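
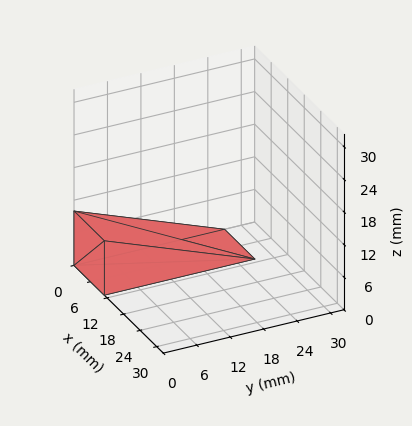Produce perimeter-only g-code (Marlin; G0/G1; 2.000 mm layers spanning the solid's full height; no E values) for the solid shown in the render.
Reading the render: the shape is a wedge (ramp): 11 × 27 mm base, rising to 10 mm along the y=0 edge and sloping linearly to z=0 at y=27 (dimensions read to the nearest mm from the axis ticks). For the g-code, the solid's height is divided into equal slices at the stated Δz and each level perimeter traced with G1 moves after a G0 lift.

; perimeter-only toolpath
G21 ; units = mm
G90 ; absolute positioning
G28 ; home
; layer 1
G0 Z2.000
G0 X0.000 Y0.000
G1 X11.000 Y0.000
G1 X11.000 Y21.600
G1 X0.000 Y21.600
G1 X0.000 Y0.000
; layer 2
G0 Z4.000
G0 X0.000 Y0.000
G1 X11.000 Y0.000
G1 X11.000 Y16.200
G1 X0.000 Y16.200
G1 X0.000 Y0.000
; layer 3
G0 Z6.000
G0 X0.000 Y0.000
G1 X11.000 Y0.000
G1 X11.000 Y10.800
G1 X0.000 Y10.800
G1 X0.000 Y0.000
; layer 4
G0 Z8.000
G0 X0.000 Y0.000
G1 X11.000 Y0.000
G1 X11.000 Y5.400
G1 X0.000 Y5.400
G1 X0.000 Y0.000
M2 ; end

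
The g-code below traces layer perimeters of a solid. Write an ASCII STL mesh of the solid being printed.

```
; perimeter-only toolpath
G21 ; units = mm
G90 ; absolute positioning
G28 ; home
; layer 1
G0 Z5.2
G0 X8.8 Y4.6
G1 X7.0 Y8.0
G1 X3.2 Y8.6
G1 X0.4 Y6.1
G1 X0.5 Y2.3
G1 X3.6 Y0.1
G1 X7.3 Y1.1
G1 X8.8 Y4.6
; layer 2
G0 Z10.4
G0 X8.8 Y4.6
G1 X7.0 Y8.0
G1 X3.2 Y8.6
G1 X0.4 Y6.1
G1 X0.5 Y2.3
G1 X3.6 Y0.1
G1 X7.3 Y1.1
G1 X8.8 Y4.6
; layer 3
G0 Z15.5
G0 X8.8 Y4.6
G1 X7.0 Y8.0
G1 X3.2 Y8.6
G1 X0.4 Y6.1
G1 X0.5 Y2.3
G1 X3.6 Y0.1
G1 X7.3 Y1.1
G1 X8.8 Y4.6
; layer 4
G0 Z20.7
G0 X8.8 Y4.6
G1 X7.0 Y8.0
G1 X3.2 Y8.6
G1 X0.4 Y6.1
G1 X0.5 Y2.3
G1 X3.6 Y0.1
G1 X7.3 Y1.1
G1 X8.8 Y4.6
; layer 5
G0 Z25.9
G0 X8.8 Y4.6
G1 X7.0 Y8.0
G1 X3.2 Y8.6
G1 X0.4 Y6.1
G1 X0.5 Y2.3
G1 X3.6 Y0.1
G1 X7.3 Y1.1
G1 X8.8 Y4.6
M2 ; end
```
solid part
  facet normal 0.0000 0.0000 -1.0000
    outer loop
      vertex 3.2 8.6 0.0
      vertex 7.0 8.0 0.0
      vertex 8.8 4.6 0.0
    endloop
  endfacet
  facet normal 0.0000 0.0000 -1.0000
    outer loop
      vertex 0.4 6.1 0.0
      vertex 3.2 8.6 0.0
      vertex 8.8 4.6 0.0
    endloop
  endfacet
  facet normal 0.0000 0.0000 -1.0000
    outer loop
      vertex 0.5 2.3 0.0
      vertex 0.4 6.1 0.0
      vertex 8.8 4.6 0.0
    endloop
  endfacet
  facet normal 0.0000 0.0000 -1.0000
    outer loop
      vertex 3.6 0.1 0.0
      vertex 0.5 2.3 0.0
      vertex 8.8 4.6 0.0
    endloop
  endfacet
  facet normal 0.0000 0.0000 -1.0000
    outer loop
      vertex 7.3 1.1 0.0
      vertex 3.6 0.1 0.0
      vertex 8.8 4.6 0.0
    endloop
  endfacet
  facet normal 0.0000 0.0000 1.0000
    outer loop
      vertex 8.8 4.6 25.9
      vertex 7.0 8.0 25.9
      vertex 3.2 8.6 25.9
    endloop
  endfacet
  facet normal 0.0000 0.0000 1.0000
    outer loop
      vertex 8.8 4.6 25.9
      vertex 3.2 8.6 25.9
      vertex 0.4 6.1 25.9
    endloop
  endfacet
  facet normal 0.0000 0.0000 1.0000
    outer loop
      vertex 8.8 4.6 25.9
      vertex 0.4 6.1 25.9
      vertex 0.5 2.3 25.9
    endloop
  endfacet
  facet normal 0.0000 0.0000 1.0000
    outer loop
      vertex 8.8 4.6 25.9
      vertex 0.5 2.3 25.9
      vertex 3.6 0.1 25.9
    endloop
  endfacet
  facet normal 0.0000 0.0000 1.0000
    outer loop
      vertex 8.8 4.6 25.9
      vertex 3.6 0.1 25.9
      vertex 7.3 1.1 25.9
    endloop
  endfacet
  facet normal 0.8838 0.4679 0.0000
    outer loop
      vertex 8.8 4.6 0.0
      vertex 7.0 8.0 0.0
      vertex 7.0 8.0 25.9
    endloop
  endfacet
  facet normal 0.8838 0.4679 0.0000
    outer loop
      vertex 8.8 4.6 0.0
      vertex 7.0 8.0 25.9
      vertex 8.8 4.6 25.9
    endloop
  endfacet
  facet normal 0.1560 0.9878 0.0000
    outer loop
      vertex 7.0 8.0 0.0
      vertex 3.2 8.6 0.0
      vertex 3.2 8.6 25.9
    endloop
  endfacet
  facet normal 0.1560 0.9878 0.0000
    outer loop
      vertex 7.0 8.0 0.0
      vertex 3.2 8.6 25.9
      vertex 7.0 8.0 25.9
    endloop
  endfacet
  facet normal -0.6660 0.7459 0.0000
    outer loop
      vertex 3.2 8.6 0.0
      vertex 0.4 6.1 0.0
      vertex 0.4 6.1 25.9
    endloop
  endfacet
  facet normal -0.6660 0.7459 0.0000
    outer loop
      vertex 3.2 8.6 0.0
      vertex 0.4 6.1 25.9
      vertex 3.2 8.6 25.9
    endloop
  endfacet
  facet normal -0.9997 -0.0263 0.0000
    outer loop
      vertex 0.4 6.1 0.0
      vertex 0.5 2.3 0.0
      vertex 0.5 2.3 25.9
    endloop
  endfacet
  facet normal -0.9997 -0.0263 0.0000
    outer loop
      vertex 0.4 6.1 0.0
      vertex 0.5 2.3 25.9
      vertex 0.4 6.1 25.9
    endloop
  endfacet
  facet normal -0.5787 -0.8155 0.0000
    outer loop
      vertex 0.5 2.3 0.0
      vertex 3.6 0.1 0.0
      vertex 3.6 0.1 25.9
    endloop
  endfacet
  facet normal -0.5787 -0.8155 0.0000
    outer loop
      vertex 0.5 2.3 0.0
      vertex 3.6 0.1 25.9
      vertex 0.5 2.3 25.9
    endloop
  endfacet
  facet normal 0.2609 -0.9654 0.0000
    outer loop
      vertex 3.6 0.1 0.0
      vertex 7.3 1.1 0.0
      vertex 7.3 1.1 25.9
    endloop
  endfacet
  facet normal 0.2609 -0.9654 0.0000
    outer loop
      vertex 3.6 0.1 0.0
      vertex 7.3 1.1 25.9
      vertex 3.6 0.1 25.9
    endloop
  endfacet
  facet normal 0.9191 -0.3939 0.0000
    outer loop
      vertex 7.3 1.1 0.0
      vertex 8.8 4.6 0.0
      vertex 8.8 4.6 25.9
    endloop
  endfacet
  facet normal 0.9191 -0.3939 0.0000
    outer loop
      vertex 7.3 1.1 0.0
      vertex 8.8 4.6 25.9
      vertex 7.3 1.1 25.9
    endloop
  endfacet
endsolid part

The G0 Z moves step by Δz≈5.2 mm. Every layer's G1 loop is the same polygon, so the solid is a straight extrusion of it from z=0 to z≈25.9. Closing with flat bottom and top caps and triangulating gives 24 facets — a regular 7-sided prism (a cylinder approximated with 7 flat sides), circumscribed radius ≈ 4.4 mm, height ≈ 25.9 mm.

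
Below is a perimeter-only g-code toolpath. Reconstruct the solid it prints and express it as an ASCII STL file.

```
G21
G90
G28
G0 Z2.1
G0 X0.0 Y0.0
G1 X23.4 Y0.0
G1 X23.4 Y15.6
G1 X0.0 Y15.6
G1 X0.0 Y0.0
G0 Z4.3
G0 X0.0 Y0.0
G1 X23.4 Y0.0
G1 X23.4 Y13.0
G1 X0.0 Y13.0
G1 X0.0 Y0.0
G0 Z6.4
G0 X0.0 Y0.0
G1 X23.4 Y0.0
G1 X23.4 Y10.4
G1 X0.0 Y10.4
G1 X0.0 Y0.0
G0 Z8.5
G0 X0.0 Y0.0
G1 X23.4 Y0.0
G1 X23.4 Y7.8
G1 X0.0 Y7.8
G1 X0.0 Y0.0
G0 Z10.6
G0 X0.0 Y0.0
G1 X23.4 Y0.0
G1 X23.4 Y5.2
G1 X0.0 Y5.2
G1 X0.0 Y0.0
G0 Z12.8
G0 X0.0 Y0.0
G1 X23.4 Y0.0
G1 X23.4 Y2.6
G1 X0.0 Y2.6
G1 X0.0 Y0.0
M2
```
solid part
  facet normal 0.0000 0.0000 -1.0000
    outer loop
      vertex 23.4 18.2 0.0
      vertex 23.4 0.0 0.0
      vertex 0.0 0.0 0.0
    endloop
  endfacet
  facet normal 0.0000 0.0000 -1.0000
    outer loop
      vertex 0.0 18.2 0.0
      vertex 23.4 18.2 0.0
      vertex 0.0 0.0 0.0
    endloop
  endfacet
  facet normal 0.0000 -1.0000 0.0000
    outer loop
      vertex 0.0 0.0 0.0
      vertex 23.4 0.0 0.0
      vertex 23.4 0.0 14.9
    endloop
  endfacet
  facet normal 0.0000 -1.0000 0.0000
    outer loop
      vertex 0.0 0.0 0.0
      vertex 23.4 0.0 14.9
      vertex 0.0 0.0 14.9
    endloop
  endfacet
  facet normal 0.0000 0.6335 0.7738
    outer loop
      vertex 0.0 0.0 14.9
      vertex 23.4 0.0 14.9
      vertex 23.4 18.2 0.0
    endloop
  endfacet
  facet normal 0.0000 0.6335 0.7738
    outer loop
      vertex 0.0 0.0 14.9
      vertex 23.4 18.2 0.0
      vertex 0.0 18.2 0.0
    endloop
  endfacet
  facet normal -1.0000 0.0000 0.0000
    outer loop
      vertex 0.0 0.0 14.9
      vertex 0.0 18.2 0.0
      vertex 0.0 0.0 0.0
    endloop
  endfacet
  facet normal 1.0000 0.0000 0.0000
    outer loop
      vertex 23.4 0.0 0.0
      vertex 23.4 18.2 0.0
      vertex 23.4 0.0 14.9
    endloop
  endfacet
endsolid part

The G0 Z moves step by Δz≈2.1 mm. The G1 loops shrink linearly with z, so the solid tapers from its base footprint up to z≈14.9. Closing with a flat bottom cap and the tapered top and triangulating gives 8 facets — a wedge (ramp): 23.4 × 18.2 mm base, rising to 14.9 mm along the y=0 edge and sloping linearly to z=0 at y=18.2.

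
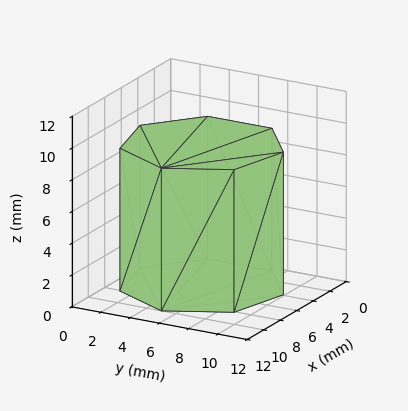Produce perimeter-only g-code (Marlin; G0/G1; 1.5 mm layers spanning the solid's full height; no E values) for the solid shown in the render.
Reading the render: the shape is a regular 7-sided prism (a cylinder approximated with 7 flat sides), circumscribed radius ≈ 5 mm, height ≈ 9 mm (dimensions read to the nearest mm from the axis ticks). For the g-code, the solid's height is divided into equal slices at the stated Δz and each level perimeter traced with G1 moves after a G0 lift.

; perimeter-only toolpath
G21 ; units = mm
G90 ; absolute positioning
G28 ; home
; layer 1
G0 Z1.5
G0 X10.0 Y5.0
G1 X8.1 Y8.9
G1 X3.9 Y9.9
G1 X0.5 Y7.2
G1 X0.5 Y2.8
G1 X3.9 Y0.1
G1 X8.1 Y1.1
G1 X10.0 Y5.0
; layer 2
G0 Z3.0
G0 X10.0 Y5.0
G1 X8.1 Y8.9
G1 X3.9 Y9.9
G1 X0.5 Y7.2
G1 X0.5 Y2.8
G1 X3.9 Y0.1
G1 X8.1 Y1.1
G1 X10.0 Y5.0
; layer 3
G0 Z4.5
G0 X10.0 Y5.0
G1 X8.1 Y8.9
G1 X3.9 Y9.9
G1 X0.5 Y7.2
G1 X0.5 Y2.8
G1 X3.9 Y0.1
G1 X8.1 Y1.1
G1 X10.0 Y5.0
; layer 4
G0 Z6.0
G0 X10.0 Y5.0
G1 X8.1 Y8.9
G1 X3.9 Y9.9
G1 X0.5 Y7.2
G1 X0.5 Y2.8
G1 X3.9 Y0.1
G1 X8.1 Y1.1
G1 X10.0 Y5.0
; layer 5
G0 Z7.5
G0 X10.0 Y5.0
G1 X8.1 Y8.9
G1 X3.9 Y9.9
G1 X0.5 Y7.2
G1 X0.5 Y2.8
G1 X3.9 Y0.1
G1 X8.1 Y1.1
G1 X10.0 Y5.0
; layer 6
G0 Z9.0
G0 X10.0 Y5.0
G1 X8.1 Y8.9
G1 X3.9 Y9.9
G1 X0.5 Y7.2
G1 X0.5 Y2.8
G1 X3.9 Y0.1
G1 X8.1 Y1.1
G1 X10.0 Y5.0
M2 ; end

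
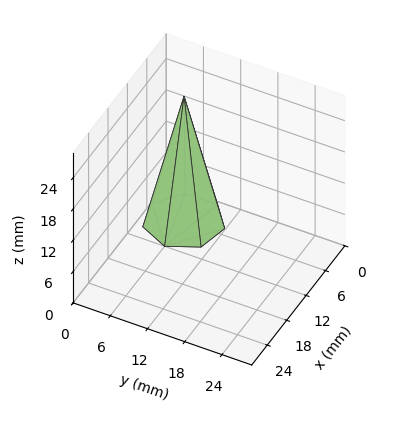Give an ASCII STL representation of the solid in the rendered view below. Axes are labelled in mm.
Reading the render: the shape is a regular 7-sided pyramid, base circumscribed radius ≈ 6 mm, apex at z ≈ 24 mm (dimensions read to the nearest mm from the axis ticks). For the STL, each face is triangulated and given an outward normal.

solid part
  facet normal 0.0000 0.0000 -1.0000
    outer loop
      vertex 4.665 11.850 0.000
      vertex 9.741 10.691 0.000
      vertex 12.000 6.000 0.000
    endloop
  endfacet
  facet normal 0.0000 0.0000 -1.0000
    outer loop
      vertex 0.594 8.603 0.000
      vertex 4.665 11.850 0.000
      vertex 12.000 6.000 0.000
    endloop
  endfacet
  facet normal 0.0000 0.0000 -1.0000
    outer loop
      vertex 0.594 3.397 0.000
      vertex 0.594 8.603 0.000
      vertex 12.000 6.000 0.000
    endloop
  endfacet
  facet normal 0.0000 0.0000 -1.0000
    outer loop
      vertex 4.665 0.150 0.000
      vertex 0.594 3.397 0.000
      vertex 12.000 6.000 0.000
    endloop
  endfacet
  facet normal 0.0000 0.0000 -1.0000
    outer loop
      vertex 9.741 1.309 0.000
      vertex 4.665 0.150 0.000
      vertex 12.000 6.000 0.000
    endloop
  endfacet
  facet normal 0.8790 0.4233 0.2197
    outer loop
      vertex 12.000 6.000 0.000
      vertex 9.741 10.691 0.000
      vertex 6.000 6.000 24.000
    endloop
  endfacet
  facet normal 0.2172 0.9511 0.2197
    outer loop
      vertex 9.741 10.691 0.000
      vertex 4.665 11.850 0.000
      vertex 6.000 6.000 24.000
    endloop
  endfacet
  facet normal -0.6083 0.7627 0.2197
    outer loop
      vertex 4.665 11.850 0.000
      vertex 0.594 8.603 0.000
      vertex 6.000 6.000 24.000
    endloop
  endfacet
  facet normal -0.9756 0.0000 0.2197
    outer loop
      vertex 0.594 8.603 0.000
      vertex 0.594 3.397 0.000
      vertex 6.000 6.000 24.000
    endloop
  endfacet
  facet normal -0.6083 -0.7627 0.2197
    outer loop
      vertex 0.594 3.397 0.000
      vertex 4.665 0.150 0.000
      vertex 6.000 6.000 24.000
    endloop
  endfacet
  facet normal 0.2172 -0.9511 0.2197
    outer loop
      vertex 4.665 0.150 0.000
      vertex 9.741 1.309 0.000
      vertex 6.000 6.000 24.000
    endloop
  endfacet
  facet normal 0.8790 -0.4233 0.2197
    outer loop
      vertex 9.741 1.309 0.000
      vertex 12.000 6.000 0.000
      vertex 6.000 6.000 24.000
    endloop
  endfacet
endsolid part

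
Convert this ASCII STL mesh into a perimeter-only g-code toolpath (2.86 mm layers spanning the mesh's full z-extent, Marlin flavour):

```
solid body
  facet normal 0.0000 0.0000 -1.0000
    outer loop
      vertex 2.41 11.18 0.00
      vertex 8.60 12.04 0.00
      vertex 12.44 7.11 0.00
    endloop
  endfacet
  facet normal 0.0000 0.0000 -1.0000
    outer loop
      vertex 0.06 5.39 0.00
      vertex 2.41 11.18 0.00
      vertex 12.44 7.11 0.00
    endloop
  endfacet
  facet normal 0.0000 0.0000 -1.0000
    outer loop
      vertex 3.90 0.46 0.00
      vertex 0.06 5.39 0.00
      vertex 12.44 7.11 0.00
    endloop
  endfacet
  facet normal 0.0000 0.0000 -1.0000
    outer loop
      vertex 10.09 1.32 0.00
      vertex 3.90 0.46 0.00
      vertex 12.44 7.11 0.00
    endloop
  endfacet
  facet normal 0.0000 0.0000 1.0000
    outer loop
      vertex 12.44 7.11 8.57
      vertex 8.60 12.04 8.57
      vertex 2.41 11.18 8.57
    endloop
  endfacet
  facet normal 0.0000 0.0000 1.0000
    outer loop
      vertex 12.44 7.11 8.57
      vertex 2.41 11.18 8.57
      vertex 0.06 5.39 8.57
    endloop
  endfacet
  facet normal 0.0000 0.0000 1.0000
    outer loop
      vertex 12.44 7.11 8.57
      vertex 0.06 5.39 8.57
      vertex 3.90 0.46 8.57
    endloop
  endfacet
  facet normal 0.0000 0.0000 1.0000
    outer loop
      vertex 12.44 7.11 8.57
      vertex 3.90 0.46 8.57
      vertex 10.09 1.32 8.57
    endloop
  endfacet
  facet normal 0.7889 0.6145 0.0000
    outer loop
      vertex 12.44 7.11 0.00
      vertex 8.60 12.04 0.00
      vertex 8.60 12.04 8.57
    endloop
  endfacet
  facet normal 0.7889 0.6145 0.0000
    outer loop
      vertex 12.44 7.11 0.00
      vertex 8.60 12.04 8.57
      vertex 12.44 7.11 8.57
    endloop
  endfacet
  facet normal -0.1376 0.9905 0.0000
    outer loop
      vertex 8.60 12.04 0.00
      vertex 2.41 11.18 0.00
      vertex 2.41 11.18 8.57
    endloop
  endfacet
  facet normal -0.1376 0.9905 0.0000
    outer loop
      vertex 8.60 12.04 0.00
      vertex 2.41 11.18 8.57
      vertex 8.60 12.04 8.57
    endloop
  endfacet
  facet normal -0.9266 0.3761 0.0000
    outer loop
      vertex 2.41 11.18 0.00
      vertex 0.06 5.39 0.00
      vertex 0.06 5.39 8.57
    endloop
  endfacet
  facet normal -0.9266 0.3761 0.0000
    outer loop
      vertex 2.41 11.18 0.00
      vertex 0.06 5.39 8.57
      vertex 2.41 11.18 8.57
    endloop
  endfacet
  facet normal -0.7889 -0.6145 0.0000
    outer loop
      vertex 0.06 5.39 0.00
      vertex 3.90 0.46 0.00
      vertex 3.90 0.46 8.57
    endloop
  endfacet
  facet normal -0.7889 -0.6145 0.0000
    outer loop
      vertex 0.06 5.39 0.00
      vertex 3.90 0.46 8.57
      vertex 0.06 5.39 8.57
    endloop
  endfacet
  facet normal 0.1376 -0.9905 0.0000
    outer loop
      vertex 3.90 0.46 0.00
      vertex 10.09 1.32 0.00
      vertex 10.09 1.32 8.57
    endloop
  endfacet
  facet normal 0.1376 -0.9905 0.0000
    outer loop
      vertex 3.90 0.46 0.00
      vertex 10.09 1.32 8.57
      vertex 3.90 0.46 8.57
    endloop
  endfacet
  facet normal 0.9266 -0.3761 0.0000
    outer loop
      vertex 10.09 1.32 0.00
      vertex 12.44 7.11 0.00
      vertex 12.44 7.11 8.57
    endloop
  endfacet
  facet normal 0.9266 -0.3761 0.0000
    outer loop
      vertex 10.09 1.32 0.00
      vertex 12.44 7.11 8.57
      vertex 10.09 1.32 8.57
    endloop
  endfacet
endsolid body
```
; perimeter-only toolpath
G21 ; units = mm
G90 ; absolute positioning
G28 ; home
; layer 1
G0 Z2.86
G0 X12.44 Y7.11
G1 X8.60 Y12.04
G1 X2.41 Y11.18
G1 X0.06 Y5.39
G1 X3.90 Y0.46
G1 X10.09 Y1.32
G1 X12.44 Y7.11
; layer 2
G0 Z5.71
G0 X12.44 Y7.11
G1 X8.60 Y12.04
G1 X2.41 Y11.18
G1 X0.06 Y5.39
G1 X3.90 Y0.46
G1 X10.09 Y1.32
G1 X12.44 Y7.11
; layer 3
G0 Z8.57
G0 X12.44 Y7.11
G1 X8.60 Y12.04
G1 X2.41 Y11.18
G1 X0.06 Y5.39
G1 X3.90 Y0.46
G1 X10.09 Y1.32
G1 X12.44 Y7.11
M2 ; end

The solid is a regular 6-sided prism (a cylinder approximated with 6 flat sides), circumscribed radius ≈ 6.25 mm, height ≈ 8.57 mm. Slicing at Δz = 2.86 mm — 3 equal slices spanning the solid's height, so layer i sits at z = i·h/3 — gives 3 non-empty perimeters. Each is a 6-segment closed polygon; G0 lifts to the layer z and rapids to the start vertex, then G1 traces the edges.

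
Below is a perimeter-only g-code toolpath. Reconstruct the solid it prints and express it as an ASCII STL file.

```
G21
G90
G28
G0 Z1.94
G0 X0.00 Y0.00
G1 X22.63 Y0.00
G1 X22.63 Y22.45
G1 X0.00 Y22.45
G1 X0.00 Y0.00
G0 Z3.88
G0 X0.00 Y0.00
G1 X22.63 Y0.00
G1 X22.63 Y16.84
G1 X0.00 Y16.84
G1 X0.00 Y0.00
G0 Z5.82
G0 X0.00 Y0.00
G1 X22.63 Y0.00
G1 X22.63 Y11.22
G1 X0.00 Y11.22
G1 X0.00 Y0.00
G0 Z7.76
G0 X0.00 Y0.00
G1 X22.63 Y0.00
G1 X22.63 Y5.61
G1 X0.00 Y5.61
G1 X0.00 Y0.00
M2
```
solid part
  facet normal 0.0000 0.0000 -1.0000
    outer loop
      vertex 22.63 28.06 0.00
      vertex 22.63 0.00 0.00
      vertex 0.00 0.00 0.00
    endloop
  endfacet
  facet normal 0.0000 0.0000 -1.0000
    outer loop
      vertex 0.00 28.06 0.00
      vertex 22.63 28.06 0.00
      vertex 0.00 0.00 0.00
    endloop
  endfacet
  facet normal 0.0000 -1.0000 0.0000
    outer loop
      vertex 0.00 0.00 0.00
      vertex 22.63 0.00 0.00
      vertex 22.63 0.00 9.70
    endloop
  endfacet
  facet normal 0.0000 -1.0000 0.0000
    outer loop
      vertex 0.00 0.00 0.00
      vertex 22.63 0.00 9.70
      vertex 0.00 0.00 9.70
    endloop
  endfacet
  facet normal 0.0000 0.3267 0.9451
    outer loop
      vertex 0.00 0.00 9.70
      vertex 22.63 0.00 9.70
      vertex 22.63 28.06 0.00
    endloop
  endfacet
  facet normal 0.0000 0.3267 0.9451
    outer loop
      vertex 0.00 0.00 9.70
      vertex 22.63 28.06 0.00
      vertex 0.00 28.06 0.00
    endloop
  endfacet
  facet normal -1.0000 0.0000 0.0000
    outer loop
      vertex 0.00 0.00 9.70
      vertex 0.00 28.06 0.00
      vertex 0.00 0.00 0.00
    endloop
  endfacet
  facet normal 1.0000 0.0000 0.0000
    outer loop
      vertex 22.63 0.00 0.00
      vertex 22.63 28.06 0.00
      vertex 22.63 0.00 9.70
    endloop
  endfacet
endsolid part

The G0 Z moves step by Δz≈1.94 mm. The G1 loops shrink linearly with z, so the solid tapers from its base footprint up to z≈9.7. Closing with a flat bottom cap and the tapered top and triangulating gives 8 facets — a wedge (ramp): 22.6 × 28.1 mm base, rising to 9.7 mm along the y=0 edge and sloping linearly to z=0 at y=28.1.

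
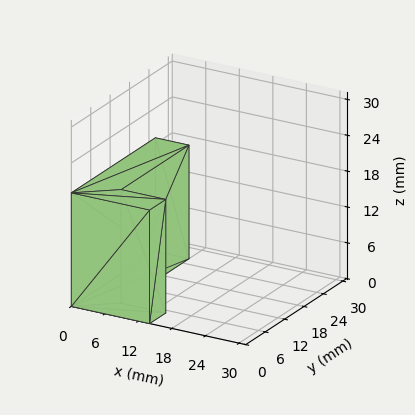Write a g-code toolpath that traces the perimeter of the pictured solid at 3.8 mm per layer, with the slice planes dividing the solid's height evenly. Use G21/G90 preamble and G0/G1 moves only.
Reading the render: the shape is an L-shaped prism: outer 14 × 26 mm, arm thicknesses ≈ 5 mm (horizontal) and 6 mm (vertical), extruded 19 mm in z (dimensions read to the nearest mm from the axis ticks). For the g-code, the solid's height is divided into equal slices at the stated Δz and each level perimeter traced with G1 moves after a G0 lift.

; perimeter-only toolpath
G21 ; units = mm
G90 ; absolute positioning
G28 ; home
; layer 1
G0 Z3.8
G0 X0.0 Y0.0
G1 X14.0 Y0.0
G1 X14.0 Y5.0
G1 X6.0 Y5.0
G1 X6.0 Y26.0
G1 X0.0 Y26.0
G1 X0.0 Y0.0
; layer 2
G0 Z7.6
G0 X0.0 Y0.0
G1 X14.0 Y0.0
G1 X14.0 Y5.0
G1 X6.0 Y5.0
G1 X6.0 Y26.0
G1 X0.0 Y26.0
G1 X0.0 Y0.0
; layer 3
G0 Z11.4
G0 X0.0 Y0.0
G1 X14.0 Y0.0
G1 X14.0 Y5.0
G1 X6.0 Y5.0
G1 X6.0 Y26.0
G1 X0.0 Y26.0
G1 X0.0 Y0.0
; layer 4
G0 Z15.2
G0 X0.0 Y0.0
G1 X14.0 Y0.0
G1 X14.0 Y5.0
G1 X6.0 Y5.0
G1 X6.0 Y26.0
G1 X0.0 Y26.0
G1 X0.0 Y0.0
; layer 5
G0 Z19.0
G0 X0.0 Y0.0
G1 X14.0 Y0.0
G1 X14.0 Y5.0
G1 X6.0 Y5.0
G1 X6.0 Y26.0
G1 X0.0 Y26.0
G1 X0.0 Y0.0
M2 ; end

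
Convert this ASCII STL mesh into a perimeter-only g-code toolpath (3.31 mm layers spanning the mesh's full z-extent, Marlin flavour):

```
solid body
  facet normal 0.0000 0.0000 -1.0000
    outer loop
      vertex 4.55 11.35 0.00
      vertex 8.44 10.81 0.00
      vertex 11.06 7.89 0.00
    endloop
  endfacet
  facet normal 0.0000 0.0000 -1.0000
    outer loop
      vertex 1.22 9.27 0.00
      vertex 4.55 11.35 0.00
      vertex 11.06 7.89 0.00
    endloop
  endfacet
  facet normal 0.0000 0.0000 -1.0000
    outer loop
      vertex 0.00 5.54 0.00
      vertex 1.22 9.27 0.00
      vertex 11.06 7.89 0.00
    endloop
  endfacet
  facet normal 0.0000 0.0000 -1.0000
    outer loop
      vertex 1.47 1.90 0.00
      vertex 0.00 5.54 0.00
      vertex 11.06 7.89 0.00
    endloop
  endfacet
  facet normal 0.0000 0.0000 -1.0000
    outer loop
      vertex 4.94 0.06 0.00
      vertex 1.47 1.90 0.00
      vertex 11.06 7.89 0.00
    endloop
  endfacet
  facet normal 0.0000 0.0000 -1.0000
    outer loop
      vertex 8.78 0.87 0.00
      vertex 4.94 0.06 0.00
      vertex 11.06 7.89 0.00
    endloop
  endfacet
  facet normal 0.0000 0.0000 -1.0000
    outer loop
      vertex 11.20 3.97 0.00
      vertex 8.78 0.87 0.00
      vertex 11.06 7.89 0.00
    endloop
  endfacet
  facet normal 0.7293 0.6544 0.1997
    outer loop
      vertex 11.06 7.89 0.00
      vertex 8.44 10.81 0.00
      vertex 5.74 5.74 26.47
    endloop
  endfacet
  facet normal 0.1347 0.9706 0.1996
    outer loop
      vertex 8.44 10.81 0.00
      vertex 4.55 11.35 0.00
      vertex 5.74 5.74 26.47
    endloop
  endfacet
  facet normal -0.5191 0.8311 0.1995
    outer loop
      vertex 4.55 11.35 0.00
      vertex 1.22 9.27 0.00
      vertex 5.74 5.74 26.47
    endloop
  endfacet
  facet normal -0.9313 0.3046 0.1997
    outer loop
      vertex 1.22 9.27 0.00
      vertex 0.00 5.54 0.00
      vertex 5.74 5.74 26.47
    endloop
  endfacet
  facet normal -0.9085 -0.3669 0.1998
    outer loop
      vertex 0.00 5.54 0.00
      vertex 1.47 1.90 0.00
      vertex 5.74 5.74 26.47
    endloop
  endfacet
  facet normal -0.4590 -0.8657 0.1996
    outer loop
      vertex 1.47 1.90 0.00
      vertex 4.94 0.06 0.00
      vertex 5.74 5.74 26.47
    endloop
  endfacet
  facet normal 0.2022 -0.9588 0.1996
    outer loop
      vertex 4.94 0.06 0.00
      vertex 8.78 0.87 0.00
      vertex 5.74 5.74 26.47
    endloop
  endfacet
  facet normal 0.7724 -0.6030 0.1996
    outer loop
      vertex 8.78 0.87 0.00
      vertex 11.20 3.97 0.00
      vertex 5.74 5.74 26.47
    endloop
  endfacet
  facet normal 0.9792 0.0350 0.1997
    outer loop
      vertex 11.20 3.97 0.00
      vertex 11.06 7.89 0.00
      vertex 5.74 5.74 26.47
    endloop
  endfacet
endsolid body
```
; perimeter-only toolpath
G21 ; units = mm
G90 ; absolute positioning
G28 ; home
; layer 1
G0 Z3.31
G0 X10.39 Y7.62
G1 X8.10 Y10.18
G1 X4.70 Y10.65
G1 X1.78 Y8.83
G1 X0.72 Y5.57
G1 X2.00 Y2.38
G1 X5.04 Y0.77
G1 X8.40 Y1.48
G1 X10.52 Y4.19
G1 X10.39 Y7.62
; layer 2
G0 Z6.62
G0 X9.73 Y7.35
G1 X7.77 Y9.54
G1 X4.85 Y9.95
G1 X2.35 Y8.39
G1 X1.44 Y5.59
G1 X2.54 Y2.86
G1 X5.14 Y1.48
G1 X8.02 Y2.09
G1 X9.83 Y4.41
G1 X9.73 Y7.35
; layer 3
G0 Z9.93
G0 X9.07 Y7.08
G1 X7.43 Y8.91
G1 X5.00 Y9.25
G1 X2.92 Y7.95
G1 X2.15 Y5.62
G1 X3.07 Y3.34
G1 X5.24 Y2.19
G1 X7.64 Y2.70
G1 X9.15 Y4.63
G1 X9.07 Y7.08
; layer 4
G0 Z13.23
G0 X8.40 Y6.81
G1 X7.09 Y8.28
G1 X5.14 Y8.54
G1 X3.48 Y7.50
G1 X2.87 Y5.64
G1 X3.60 Y3.82
G1 X5.34 Y2.90
G1 X7.26 Y3.31
G1 X8.47 Y4.86
G1 X8.40 Y6.81
; layer 5
G0 Z16.54
G0 X7.74 Y6.55
G1 X6.75 Y7.64
G1 X5.29 Y7.84
G1 X4.04 Y7.06
G1 X3.59 Y5.67
G1 X4.14 Y4.30
G1 X5.44 Y3.61
G1 X6.88 Y3.91
G1 X7.79 Y5.08
G1 X7.74 Y6.55
; layer 6
G0 Z19.85
G0 X7.07 Y6.28
G1 X6.41 Y7.01
G1 X5.44 Y7.14
G1 X4.61 Y6.62
G1 X4.30 Y5.69
G1 X4.67 Y4.78
G1 X5.54 Y4.32
G1 X6.50 Y4.52
G1 X7.10 Y5.30
G1 X7.07 Y6.28
; layer 7
G0 Z23.16
G0 X6.41 Y6.01
G1 X6.08 Y6.37
G1 X5.59 Y6.44
G1 X5.17 Y6.18
G1 X5.02 Y5.71
G1 X5.21 Y5.26
G1 X5.64 Y5.03
G1 X6.12 Y5.13
G1 X6.42 Y5.52
G1 X6.41 Y6.01
M2 ; end

The solid is a regular 9-sided pyramid, base circumscribed radius ≈ 5.74 mm, apex at z ≈ 26.5 mm. Slicing at Δz = 3.31 mm — 8 equal slices spanning the solid's height, so layer i sits at z = i·h/8 — gives 7 non-empty perimeters. Each is a 9-segment closed polygon; G0 lifts to the layer z and rapids to the start vertex, then G1 traces the edges. The cross-section shrinks linearly with z (the slice at the apex is degenerate and omitted).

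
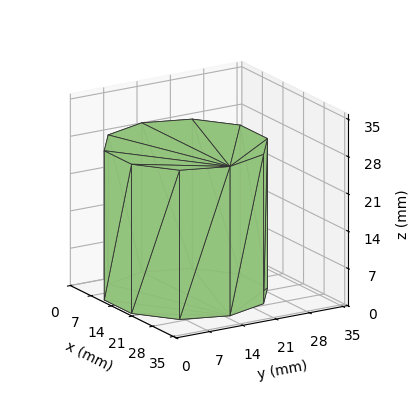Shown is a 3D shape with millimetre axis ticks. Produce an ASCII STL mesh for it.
Reading the render: the shape is a regular 10-sided prism (a cylinder approximated with 10 flat sides), circumscribed radius ≈ 15 mm, height ≈ 28 mm (dimensions read to the nearest mm from the axis ticks). For the STL, each face is triangulated and given an outward normal.

solid part
  facet normal 0.0000 0.0000 -1.0000
    outer loop
      vertex 19.64 29.27 0.00
      vertex 27.14 23.82 0.00
      vertex 30.00 15.00 0.00
    endloop
  endfacet
  facet normal 0.0000 0.0000 -1.0000
    outer loop
      vertex 10.36 29.27 0.00
      vertex 19.64 29.27 0.00
      vertex 30.00 15.00 0.00
    endloop
  endfacet
  facet normal 0.0000 0.0000 -1.0000
    outer loop
      vertex 2.86 23.82 0.00
      vertex 10.36 29.27 0.00
      vertex 30.00 15.00 0.00
    endloop
  endfacet
  facet normal 0.0000 0.0000 -1.0000
    outer loop
      vertex 0.00 15.00 0.00
      vertex 2.86 23.82 0.00
      vertex 30.00 15.00 0.00
    endloop
  endfacet
  facet normal 0.0000 0.0000 -1.0000
    outer loop
      vertex 2.86 6.18 0.00
      vertex 0.00 15.00 0.00
      vertex 30.00 15.00 0.00
    endloop
  endfacet
  facet normal 0.0000 0.0000 -1.0000
    outer loop
      vertex 10.36 0.73 0.00
      vertex 2.86 6.18 0.00
      vertex 30.00 15.00 0.00
    endloop
  endfacet
  facet normal 0.0000 0.0000 -1.0000
    outer loop
      vertex 19.64 0.73 0.00
      vertex 10.36 0.73 0.00
      vertex 30.00 15.00 0.00
    endloop
  endfacet
  facet normal 0.0000 0.0000 -1.0000
    outer loop
      vertex 27.14 6.18 0.00
      vertex 19.64 0.73 0.00
      vertex 30.00 15.00 0.00
    endloop
  endfacet
  facet normal 0.0000 0.0000 1.0000
    outer loop
      vertex 30.00 15.00 28.00
      vertex 27.14 23.82 28.00
      vertex 19.64 29.27 28.00
    endloop
  endfacet
  facet normal 0.0000 0.0000 1.0000
    outer loop
      vertex 30.00 15.00 28.00
      vertex 19.64 29.27 28.00
      vertex 10.36 29.27 28.00
    endloop
  endfacet
  facet normal 0.0000 0.0000 1.0000
    outer loop
      vertex 30.00 15.00 28.00
      vertex 10.36 29.27 28.00
      vertex 2.86 23.82 28.00
    endloop
  endfacet
  facet normal 0.0000 0.0000 1.0000
    outer loop
      vertex 30.00 15.00 28.00
      vertex 2.86 23.82 28.00
      vertex 0.00 15.00 28.00
    endloop
  endfacet
  facet normal 0.0000 0.0000 1.0000
    outer loop
      vertex 30.00 15.00 28.00
      vertex 0.00 15.00 28.00
      vertex 2.86 6.18 28.00
    endloop
  endfacet
  facet normal 0.0000 0.0000 1.0000
    outer loop
      vertex 30.00 15.00 28.00
      vertex 2.86 6.18 28.00
      vertex 10.36 0.73 28.00
    endloop
  endfacet
  facet normal 0.0000 0.0000 1.0000
    outer loop
      vertex 30.00 15.00 28.00
      vertex 10.36 0.73 28.00
      vertex 19.64 0.73 28.00
    endloop
  endfacet
  facet normal 0.0000 0.0000 1.0000
    outer loop
      vertex 30.00 15.00 28.00
      vertex 19.64 0.73 28.00
      vertex 27.14 6.18 28.00
    endloop
  endfacet
  facet normal 0.9512 0.3085 0.0000
    outer loop
      vertex 30.00 15.00 0.00
      vertex 27.14 23.82 0.00
      vertex 27.14 23.82 28.00
    endloop
  endfacet
  facet normal 0.9512 0.3085 0.0000
    outer loop
      vertex 30.00 15.00 0.00
      vertex 27.14 23.82 28.00
      vertex 30.00 15.00 28.00
    endloop
  endfacet
  facet normal 0.5879 0.8090 0.0000
    outer loop
      vertex 27.14 23.82 0.00
      vertex 19.64 29.27 0.00
      vertex 19.64 29.27 28.00
    endloop
  endfacet
  facet normal 0.5879 0.8090 0.0000
    outer loop
      vertex 27.14 23.82 0.00
      vertex 19.64 29.27 28.00
      vertex 27.14 23.82 28.00
    endloop
  endfacet
  facet normal 0.0000 1.0000 0.0000
    outer loop
      vertex 19.64 29.27 0.00
      vertex 10.36 29.27 0.00
      vertex 10.36 29.27 28.00
    endloop
  endfacet
  facet normal 0.0000 1.0000 0.0000
    outer loop
      vertex 19.64 29.27 0.00
      vertex 10.36 29.27 28.00
      vertex 19.64 29.27 28.00
    endloop
  endfacet
  facet normal -0.5879 0.8090 0.0000
    outer loop
      vertex 10.36 29.27 0.00
      vertex 2.86 23.82 0.00
      vertex 2.86 23.82 28.00
    endloop
  endfacet
  facet normal -0.5879 0.8090 0.0000
    outer loop
      vertex 10.36 29.27 0.00
      vertex 2.86 23.82 28.00
      vertex 10.36 29.27 28.00
    endloop
  endfacet
  facet normal -0.9512 0.3085 0.0000
    outer loop
      vertex 2.86 23.82 0.00
      vertex 0.00 15.00 0.00
      vertex 0.00 15.00 28.00
    endloop
  endfacet
  facet normal -0.9512 0.3085 0.0000
    outer loop
      vertex 2.86 23.82 0.00
      vertex 0.00 15.00 28.00
      vertex 2.86 23.82 28.00
    endloop
  endfacet
  facet normal -0.9512 -0.3085 0.0000
    outer loop
      vertex 0.00 15.00 0.00
      vertex 2.86 6.18 0.00
      vertex 2.86 6.18 28.00
    endloop
  endfacet
  facet normal -0.9512 -0.3085 0.0000
    outer loop
      vertex 0.00 15.00 0.00
      vertex 2.86 6.18 28.00
      vertex 0.00 15.00 28.00
    endloop
  endfacet
  facet normal -0.5879 -0.8090 0.0000
    outer loop
      vertex 2.86 6.18 0.00
      vertex 10.36 0.73 0.00
      vertex 10.36 0.73 28.00
    endloop
  endfacet
  facet normal -0.5879 -0.8090 0.0000
    outer loop
      vertex 2.86 6.18 0.00
      vertex 10.36 0.73 28.00
      vertex 2.86 6.18 28.00
    endloop
  endfacet
  facet normal 0.0000 -1.0000 0.0000
    outer loop
      vertex 10.36 0.73 0.00
      vertex 19.64 0.73 0.00
      vertex 19.64 0.73 28.00
    endloop
  endfacet
  facet normal 0.0000 -1.0000 0.0000
    outer loop
      vertex 10.36 0.73 0.00
      vertex 19.64 0.73 28.00
      vertex 10.36 0.73 28.00
    endloop
  endfacet
  facet normal 0.5879 -0.8090 0.0000
    outer loop
      vertex 19.64 0.73 0.00
      vertex 27.14 6.18 0.00
      vertex 27.14 6.18 28.00
    endloop
  endfacet
  facet normal 0.5879 -0.8090 0.0000
    outer loop
      vertex 19.64 0.73 0.00
      vertex 27.14 6.18 28.00
      vertex 19.64 0.73 28.00
    endloop
  endfacet
  facet normal 0.9512 -0.3085 0.0000
    outer loop
      vertex 27.14 6.18 0.00
      vertex 30.00 15.00 0.00
      vertex 30.00 15.00 28.00
    endloop
  endfacet
  facet normal 0.9512 -0.3085 0.0000
    outer loop
      vertex 27.14 6.18 0.00
      vertex 30.00 15.00 28.00
      vertex 27.14 6.18 28.00
    endloop
  endfacet
endsolid part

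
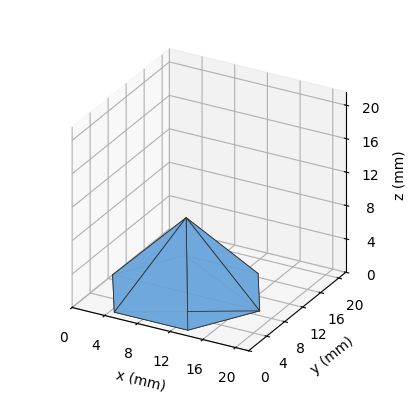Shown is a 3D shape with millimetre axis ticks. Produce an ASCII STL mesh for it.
Reading the render: the shape is a regular 6-sided pyramid, base circumscribed radius ≈ 9 mm, apex at z ≈ 9 mm (dimensions read to the nearest mm from the axis ticks). For the STL, each face is triangulated and given an outward normal.

solid part
  facet normal 0.0000 0.0000 -1.0000
    outer loop
      vertex 4.5 16.8 0.0
      vertex 13.5 16.8 0.0
      vertex 18.0 9.0 0.0
    endloop
  endfacet
  facet normal 0.0000 0.0000 -1.0000
    outer loop
      vertex 0.0 9.0 0.0
      vertex 4.5 16.8 0.0
      vertex 18.0 9.0 0.0
    endloop
  endfacet
  facet normal 0.0000 0.0000 -1.0000
    outer loop
      vertex 4.5 1.2 0.0
      vertex 0.0 9.0 0.0
      vertex 18.0 9.0 0.0
    endloop
  endfacet
  facet normal 0.0000 0.0000 -1.0000
    outer loop
      vertex 13.5 1.2 0.0
      vertex 4.5 1.2 0.0
      vertex 18.0 9.0 0.0
    endloop
  endfacet
  facet normal 0.6547 0.3777 0.6547
    outer loop
      vertex 18.0 9.0 0.0
      vertex 13.5 16.8 0.0
      vertex 9.0 9.0 9.0
    endloop
  endfacet
  facet normal 0.0000 0.7557 0.6549
    outer loop
      vertex 13.5 16.8 0.0
      vertex 4.5 16.8 0.0
      vertex 9.0 9.0 9.0
    endloop
  endfacet
  facet normal -0.6547 0.3777 0.6547
    outer loop
      vertex 4.5 16.8 0.0
      vertex 0.0 9.0 0.0
      vertex 9.0 9.0 9.0
    endloop
  endfacet
  facet normal -0.6547 -0.3777 0.6547
    outer loop
      vertex 0.0 9.0 0.0
      vertex 4.5 1.2 0.0
      vertex 9.0 9.0 9.0
    endloop
  endfacet
  facet normal 0.0000 -0.7557 0.6549
    outer loop
      vertex 4.5 1.2 0.0
      vertex 13.5 1.2 0.0
      vertex 9.0 9.0 9.0
    endloop
  endfacet
  facet normal 0.6547 -0.3777 0.6547
    outer loop
      vertex 13.5 1.2 0.0
      vertex 18.0 9.0 0.0
      vertex 9.0 9.0 9.0
    endloop
  endfacet
endsolid part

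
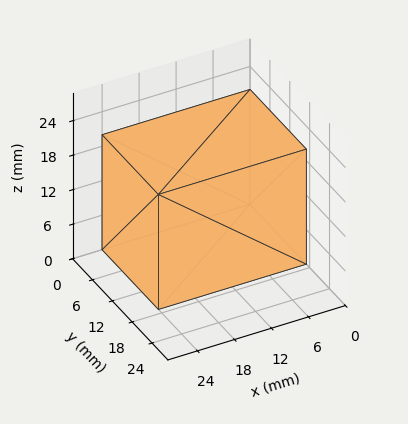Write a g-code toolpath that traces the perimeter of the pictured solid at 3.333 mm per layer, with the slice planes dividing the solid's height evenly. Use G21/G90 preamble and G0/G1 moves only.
Reading the render: the shape is a rectangular box, roughly 24 × 17 mm footprint and 20 mm tall (dimensions read to the nearest mm from the axis ticks). For the g-code, the solid's height is divided into equal slices at the stated Δz and each level perimeter traced with G1 moves after a G0 lift.

; perimeter-only toolpath
G21 ; units = mm
G90 ; absolute positioning
G28 ; home
; layer 1
G0 Z3.333
G0 X0.000 Y0.000
G1 X24.000 Y0.000
G1 X24.000 Y17.000
G1 X0.000 Y17.000
G1 X0.000 Y0.000
; layer 2
G0 Z6.667
G0 X0.000 Y0.000
G1 X24.000 Y0.000
G1 X24.000 Y17.000
G1 X0.000 Y17.000
G1 X0.000 Y0.000
; layer 3
G0 Z10.000
G0 X0.000 Y0.000
G1 X24.000 Y0.000
G1 X24.000 Y17.000
G1 X0.000 Y17.000
G1 X0.000 Y0.000
; layer 4
G0 Z13.333
G0 X0.000 Y0.000
G1 X24.000 Y0.000
G1 X24.000 Y17.000
G1 X0.000 Y17.000
G1 X0.000 Y0.000
; layer 5
G0 Z16.667
G0 X0.000 Y0.000
G1 X24.000 Y0.000
G1 X24.000 Y17.000
G1 X0.000 Y17.000
G1 X0.000 Y0.000
; layer 6
G0 Z20.000
G0 X0.000 Y0.000
G1 X24.000 Y0.000
G1 X24.000 Y17.000
G1 X0.000 Y17.000
G1 X0.000 Y0.000
M2 ; end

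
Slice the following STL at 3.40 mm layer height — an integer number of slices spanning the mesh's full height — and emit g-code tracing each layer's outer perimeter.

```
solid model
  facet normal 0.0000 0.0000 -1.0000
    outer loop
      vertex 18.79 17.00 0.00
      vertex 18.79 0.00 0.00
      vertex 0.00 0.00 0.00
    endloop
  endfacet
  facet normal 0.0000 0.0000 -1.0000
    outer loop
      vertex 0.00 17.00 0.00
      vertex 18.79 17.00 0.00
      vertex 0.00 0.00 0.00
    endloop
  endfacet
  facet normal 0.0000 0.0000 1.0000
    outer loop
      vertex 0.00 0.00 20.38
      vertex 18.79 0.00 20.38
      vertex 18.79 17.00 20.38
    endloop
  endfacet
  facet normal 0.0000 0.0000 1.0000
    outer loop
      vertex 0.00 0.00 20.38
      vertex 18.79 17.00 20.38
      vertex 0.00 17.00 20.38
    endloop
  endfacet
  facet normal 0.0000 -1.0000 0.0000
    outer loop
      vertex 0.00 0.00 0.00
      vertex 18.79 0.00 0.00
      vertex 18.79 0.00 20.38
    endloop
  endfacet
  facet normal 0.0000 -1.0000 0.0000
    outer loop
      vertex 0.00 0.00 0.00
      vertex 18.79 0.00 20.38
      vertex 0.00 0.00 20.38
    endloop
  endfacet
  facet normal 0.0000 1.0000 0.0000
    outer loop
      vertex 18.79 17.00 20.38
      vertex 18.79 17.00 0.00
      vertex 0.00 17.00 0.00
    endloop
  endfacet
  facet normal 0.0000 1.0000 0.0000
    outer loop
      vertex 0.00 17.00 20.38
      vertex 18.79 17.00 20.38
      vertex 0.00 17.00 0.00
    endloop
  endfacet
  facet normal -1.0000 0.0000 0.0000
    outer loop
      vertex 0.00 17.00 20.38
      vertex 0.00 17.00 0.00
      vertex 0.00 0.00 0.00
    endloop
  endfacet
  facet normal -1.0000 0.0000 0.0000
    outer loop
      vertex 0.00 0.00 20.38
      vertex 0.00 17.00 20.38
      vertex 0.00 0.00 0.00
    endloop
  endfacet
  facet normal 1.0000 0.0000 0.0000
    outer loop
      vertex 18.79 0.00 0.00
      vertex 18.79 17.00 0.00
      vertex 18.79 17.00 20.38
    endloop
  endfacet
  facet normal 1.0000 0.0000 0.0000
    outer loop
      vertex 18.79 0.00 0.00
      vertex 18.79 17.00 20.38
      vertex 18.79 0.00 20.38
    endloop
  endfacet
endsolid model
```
; perimeter-only toolpath
G21 ; units = mm
G90 ; absolute positioning
G28 ; home
; layer 1
G0 Z3.40
G0 X0.00 Y0.00
G1 X18.79 Y0.00
G1 X18.79 Y17.00
G1 X0.00 Y17.00
G1 X0.00 Y0.00
; layer 2
G0 Z6.79
G0 X0.00 Y0.00
G1 X18.79 Y0.00
G1 X18.79 Y17.00
G1 X0.00 Y17.00
G1 X0.00 Y0.00
; layer 3
G0 Z10.19
G0 X0.00 Y0.00
G1 X18.79 Y0.00
G1 X18.79 Y17.00
G1 X0.00 Y17.00
G1 X0.00 Y0.00
; layer 4
G0 Z13.59
G0 X0.00 Y0.00
G1 X18.79 Y0.00
G1 X18.79 Y17.00
G1 X0.00 Y17.00
G1 X0.00 Y0.00
; layer 5
G0 Z16.98
G0 X0.00 Y0.00
G1 X18.79 Y0.00
G1 X18.79 Y17.00
G1 X0.00 Y17.00
G1 X0.00 Y0.00
; layer 6
G0 Z20.38
G0 X0.00 Y0.00
G1 X18.79 Y0.00
G1 X18.79 Y17.00
G1 X0.00 Y17.00
G1 X0.00 Y0.00
M2 ; end

The solid is a rectangular box, roughly 18.8 × 17 mm footprint and 20.4 mm tall. Slicing at Δz = 3.40 mm — 6 equal slices spanning the solid's height, so layer i sits at z = i·h/6 — gives 6 non-empty perimeters. Each is a 4-segment closed polygon; G0 lifts to the layer z and rapids to the start vertex, then G1 traces the edges.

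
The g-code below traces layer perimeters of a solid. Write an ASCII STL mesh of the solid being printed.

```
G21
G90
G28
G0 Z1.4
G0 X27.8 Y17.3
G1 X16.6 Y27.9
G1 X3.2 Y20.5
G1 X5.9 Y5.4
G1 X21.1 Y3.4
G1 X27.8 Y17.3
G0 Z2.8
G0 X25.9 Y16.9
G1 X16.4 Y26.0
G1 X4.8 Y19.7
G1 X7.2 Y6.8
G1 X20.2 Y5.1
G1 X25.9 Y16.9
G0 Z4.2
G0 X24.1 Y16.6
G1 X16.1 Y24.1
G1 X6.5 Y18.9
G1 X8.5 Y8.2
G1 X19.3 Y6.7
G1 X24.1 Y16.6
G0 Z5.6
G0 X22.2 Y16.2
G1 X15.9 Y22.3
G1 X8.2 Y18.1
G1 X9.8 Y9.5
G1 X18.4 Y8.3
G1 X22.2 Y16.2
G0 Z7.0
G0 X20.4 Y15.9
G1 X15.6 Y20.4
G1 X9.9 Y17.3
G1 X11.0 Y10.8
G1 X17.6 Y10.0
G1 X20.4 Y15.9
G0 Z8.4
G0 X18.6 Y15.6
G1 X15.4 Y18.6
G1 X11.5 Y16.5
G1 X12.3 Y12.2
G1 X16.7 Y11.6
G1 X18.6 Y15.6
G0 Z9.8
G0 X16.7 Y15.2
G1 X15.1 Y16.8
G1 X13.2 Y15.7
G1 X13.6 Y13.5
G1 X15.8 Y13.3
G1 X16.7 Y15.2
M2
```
solid part
  facet normal 0.0000 0.0000 -1.0000
    outer loop
      vertex 1.5 21.3 0.0
      vertex 16.9 29.7 0.0
      vertex 29.6 17.6 0.0
    endloop
  endfacet
  facet normal 0.0000 0.0000 -1.0000
    outer loop
      vertex 4.6 4.1 0.0
      vertex 1.5 21.3 0.0
      vertex 29.6 17.6 0.0
    endloop
  endfacet
  facet normal 0.0000 0.0000 -1.0000
    outer loop
      vertex 22.0 1.8 0.0
      vertex 4.6 4.1 0.0
      vertex 29.6 17.6 0.0
    endloop
  endfacet
  facet normal 0.4687 0.4919 0.7337
    outer loop
      vertex 29.6 17.6 0.0
      vertex 16.9 29.7 0.0
      vertex 14.9 14.9 11.2
    endloop
  endfacet
  facet normal -0.3262 0.5981 0.7320
    outer loop
      vertex 16.9 29.7 0.0
      vertex 1.5 21.3 0.0
      vertex 14.9 14.9 11.2
    endloop
  endfacet
  facet normal -0.6699 -0.1207 0.7325
    outer loop
      vertex 1.5 21.3 0.0
      vertex 4.6 4.1 0.0
      vertex 14.9 14.9 11.2
    endloop
  endfacet
  facet normal -0.0892 -0.6747 0.7327
    outer loop
      vertex 4.6 4.1 0.0
      vertex 22.0 1.8 0.0
      vertex 14.9 14.9 11.2
    endloop
  endfacet
  facet normal 0.6128 -0.2948 0.7332
    outer loop
      vertex 22.0 1.8 0.0
      vertex 29.6 17.6 0.0
      vertex 14.9 14.9 11.2
    endloop
  endfacet
endsolid part

The G0 Z moves step by Δz≈1.4 mm. The G1 loops shrink linearly with z, so the solid tapers from its base footprint up to z≈11.2. Closing with a flat bottom cap and the tapered top and triangulating gives 8 facets — a regular 5-sided pyramid, base circumscribed radius ≈ 14.9 mm, apex at z ≈ 11.2 mm.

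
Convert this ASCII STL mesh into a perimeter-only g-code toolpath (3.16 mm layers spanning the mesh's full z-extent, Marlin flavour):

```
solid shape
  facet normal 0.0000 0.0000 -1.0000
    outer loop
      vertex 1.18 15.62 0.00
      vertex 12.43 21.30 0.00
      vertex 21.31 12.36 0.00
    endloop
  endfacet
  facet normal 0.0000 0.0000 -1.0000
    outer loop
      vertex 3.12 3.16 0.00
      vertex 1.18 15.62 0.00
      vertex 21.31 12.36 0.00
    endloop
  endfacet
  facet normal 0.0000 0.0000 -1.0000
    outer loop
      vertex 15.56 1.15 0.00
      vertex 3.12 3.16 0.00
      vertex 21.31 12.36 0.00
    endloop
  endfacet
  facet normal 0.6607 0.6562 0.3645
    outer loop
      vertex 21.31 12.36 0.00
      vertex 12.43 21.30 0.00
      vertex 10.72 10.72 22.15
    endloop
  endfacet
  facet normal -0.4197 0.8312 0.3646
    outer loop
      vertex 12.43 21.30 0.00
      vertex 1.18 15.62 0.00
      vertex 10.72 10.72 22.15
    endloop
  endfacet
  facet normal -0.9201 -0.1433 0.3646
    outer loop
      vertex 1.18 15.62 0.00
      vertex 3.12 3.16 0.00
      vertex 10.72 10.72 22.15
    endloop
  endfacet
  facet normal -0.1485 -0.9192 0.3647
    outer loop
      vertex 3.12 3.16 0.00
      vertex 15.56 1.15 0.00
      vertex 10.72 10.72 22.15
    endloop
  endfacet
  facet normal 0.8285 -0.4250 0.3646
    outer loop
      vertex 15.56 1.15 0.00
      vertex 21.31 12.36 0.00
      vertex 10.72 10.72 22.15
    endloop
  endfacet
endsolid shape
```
; perimeter-only toolpath
G21 ; units = mm
G90 ; absolute positioning
G28 ; home
; layer 1
G0 Z3.16
G0 X19.80 Y12.13
G1 X12.19 Y19.79
G1 X2.54 Y14.92
G1 X4.21 Y4.24
G1 X14.87 Y2.52
G1 X19.80 Y12.13
; layer 2
G0 Z6.33
G0 X18.28 Y11.89
G1 X11.94 Y18.28
G1 X3.91 Y14.22
G1 X5.29 Y5.32
G1 X14.18 Y3.88
G1 X18.28 Y11.89
; layer 3
G0 Z9.49
G0 X16.77 Y11.66
G1 X11.70 Y16.77
G1 X5.27 Y13.52
G1 X6.38 Y6.40
G1 X13.49 Y5.25
G1 X16.77 Y11.66
; layer 4
G0 Z12.66
G0 X15.26 Y11.42
G1 X11.45 Y15.25
G1 X6.63 Y12.82
G1 X7.46 Y7.48
G1 X12.79 Y6.62
G1 X15.26 Y11.42
; layer 5
G0 Z15.82
G0 X13.75 Y11.19
G1 X11.21 Y13.74
G1 X7.99 Y12.12
G1 X8.55 Y8.56
G1 X12.10 Y7.99
G1 X13.75 Y11.19
; layer 6
G0 Z18.99
G0 X12.23 Y10.95
G1 X10.96 Y12.23
G1 X9.36 Y11.42
G1 X9.63 Y9.64
G1 X11.41 Y9.35
G1 X12.23 Y10.95
M2 ; end

The solid is a regular 5-sided pyramid, base circumscribed radius ≈ 10.7 mm, apex at z ≈ 22.1 mm. Slicing at Δz = 3.16 mm — 7 equal slices spanning the solid's height, so layer i sits at z = i·h/7 — gives 6 non-empty perimeters. Each is a 5-segment closed polygon; G0 lifts to the layer z and rapids to the start vertex, then G1 traces the edges. The cross-section shrinks linearly with z (the slice at the apex is degenerate and omitted).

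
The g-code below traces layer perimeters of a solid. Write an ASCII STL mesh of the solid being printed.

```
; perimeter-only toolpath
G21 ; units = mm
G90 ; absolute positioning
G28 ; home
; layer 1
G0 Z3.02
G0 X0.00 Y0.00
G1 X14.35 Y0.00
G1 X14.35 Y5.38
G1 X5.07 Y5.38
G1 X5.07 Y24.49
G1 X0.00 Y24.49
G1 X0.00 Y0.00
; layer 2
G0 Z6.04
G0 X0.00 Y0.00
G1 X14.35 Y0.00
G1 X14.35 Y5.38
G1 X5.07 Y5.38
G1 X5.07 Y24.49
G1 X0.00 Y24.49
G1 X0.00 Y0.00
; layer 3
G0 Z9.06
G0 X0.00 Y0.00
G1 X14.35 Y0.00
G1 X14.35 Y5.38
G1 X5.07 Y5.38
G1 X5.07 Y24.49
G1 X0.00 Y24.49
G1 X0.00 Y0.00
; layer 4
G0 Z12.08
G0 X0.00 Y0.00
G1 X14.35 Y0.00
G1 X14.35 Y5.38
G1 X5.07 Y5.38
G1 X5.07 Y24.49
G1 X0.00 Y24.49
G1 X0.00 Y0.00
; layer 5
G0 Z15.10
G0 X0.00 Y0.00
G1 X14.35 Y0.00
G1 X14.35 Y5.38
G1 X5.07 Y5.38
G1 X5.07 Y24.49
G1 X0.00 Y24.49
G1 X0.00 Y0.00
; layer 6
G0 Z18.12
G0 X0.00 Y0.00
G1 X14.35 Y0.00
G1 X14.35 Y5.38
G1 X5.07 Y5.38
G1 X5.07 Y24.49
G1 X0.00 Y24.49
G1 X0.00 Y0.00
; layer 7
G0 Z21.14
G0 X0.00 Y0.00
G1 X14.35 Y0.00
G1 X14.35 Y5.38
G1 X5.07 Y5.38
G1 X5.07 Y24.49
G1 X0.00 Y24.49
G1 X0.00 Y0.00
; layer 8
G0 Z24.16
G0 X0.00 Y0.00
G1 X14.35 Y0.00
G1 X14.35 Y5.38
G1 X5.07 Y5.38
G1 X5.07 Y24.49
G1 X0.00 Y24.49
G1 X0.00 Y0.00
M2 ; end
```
solid part
  facet normal 0.0000 0.0000 -1.0000
    outer loop
      vertex 14.35 5.38 0.00
      vertex 14.35 0.00 0.00
      vertex 0.00 0.00 0.00
    endloop
  endfacet
  facet normal 0.0000 0.0000 -1.0000
    outer loop
      vertex 5.07 5.38 0.00
      vertex 14.35 5.38 0.00
      vertex 0.00 0.00 0.00
    endloop
  endfacet
  facet normal 0.0000 0.0000 -1.0000
    outer loop
      vertex 5.07 24.49 0.00
      vertex 5.07 5.38 0.00
      vertex 0.00 0.00 0.00
    endloop
  endfacet
  facet normal 0.0000 0.0000 -1.0000
    outer loop
      vertex 0.00 24.49 0.00
      vertex 5.07 24.49 0.00
      vertex 0.00 0.00 0.00
    endloop
  endfacet
  facet normal 0.0000 0.0000 1.0000
    outer loop
      vertex 0.00 0.00 24.16
      vertex 14.35 0.00 24.16
      vertex 14.35 5.38 24.16
    endloop
  endfacet
  facet normal 0.0000 0.0000 1.0000
    outer loop
      vertex 0.00 0.00 24.16
      vertex 14.35 5.38 24.16
      vertex 5.07 5.38 24.16
    endloop
  endfacet
  facet normal 0.0000 0.0000 1.0000
    outer loop
      vertex 0.00 0.00 24.16
      vertex 5.07 5.38 24.16
      vertex 5.07 24.49 24.16
    endloop
  endfacet
  facet normal 0.0000 0.0000 1.0000
    outer loop
      vertex 0.00 0.00 24.16
      vertex 5.07 24.49 24.16
      vertex 0.00 24.49 24.16
    endloop
  endfacet
  facet normal 0.0000 -1.0000 0.0000
    outer loop
      vertex 0.00 0.00 0.00
      vertex 14.35 0.00 0.00
      vertex 14.35 0.00 24.16
    endloop
  endfacet
  facet normal 0.0000 -1.0000 0.0000
    outer loop
      vertex 0.00 0.00 0.00
      vertex 14.35 0.00 24.16
      vertex 0.00 0.00 24.16
    endloop
  endfacet
  facet normal 1.0000 0.0000 0.0000
    outer loop
      vertex 14.35 0.00 0.00
      vertex 14.35 5.38 0.00
      vertex 14.35 5.38 24.16
    endloop
  endfacet
  facet normal 1.0000 0.0000 0.0000
    outer loop
      vertex 14.35 0.00 0.00
      vertex 14.35 5.38 24.16
      vertex 14.35 0.00 24.16
    endloop
  endfacet
  facet normal 0.0000 1.0000 0.0000
    outer loop
      vertex 14.35 5.38 0.00
      vertex 5.07 5.38 0.00
      vertex 5.07 5.38 24.16
    endloop
  endfacet
  facet normal 0.0000 1.0000 0.0000
    outer loop
      vertex 14.35 5.38 0.00
      vertex 5.07 5.38 24.16
      vertex 14.35 5.38 24.16
    endloop
  endfacet
  facet normal 1.0000 0.0000 0.0000
    outer loop
      vertex 5.07 5.38 0.00
      vertex 5.07 24.49 0.00
      vertex 5.07 24.49 24.16
    endloop
  endfacet
  facet normal 1.0000 0.0000 0.0000
    outer loop
      vertex 5.07 5.38 0.00
      vertex 5.07 24.49 24.16
      vertex 5.07 5.38 24.16
    endloop
  endfacet
  facet normal 0.0000 1.0000 0.0000
    outer loop
      vertex 5.07 24.49 0.00
      vertex 0.00 24.49 0.00
      vertex 0.00 24.49 24.16
    endloop
  endfacet
  facet normal 0.0000 1.0000 0.0000
    outer loop
      vertex 5.07 24.49 0.00
      vertex 0.00 24.49 24.16
      vertex 5.07 24.49 24.16
    endloop
  endfacet
  facet normal -1.0000 0.0000 0.0000
    outer loop
      vertex 0.00 24.49 0.00
      vertex 0.00 0.00 0.00
      vertex 0.00 0.00 24.16
    endloop
  endfacet
  facet normal -1.0000 0.0000 0.0000
    outer loop
      vertex 0.00 24.49 0.00
      vertex 0.00 0.00 24.16
      vertex 0.00 24.49 24.16
    endloop
  endfacet
endsolid part

The G0 Z moves step by Δz≈3.02 mm. Every layer's G1 loop is the same polygon, so the solid is a straight extrusion of it from z=0 to z≈24.2. Closing with flat bottom and top caps and triangulating gives 20 facets — an L-shaped prism: outer 14.3 × 24.5 mm, arm thicknesses ≈ 5.38 mm (horizontal) and 5.07 mm (vertical), extruded 24.2 mm in z.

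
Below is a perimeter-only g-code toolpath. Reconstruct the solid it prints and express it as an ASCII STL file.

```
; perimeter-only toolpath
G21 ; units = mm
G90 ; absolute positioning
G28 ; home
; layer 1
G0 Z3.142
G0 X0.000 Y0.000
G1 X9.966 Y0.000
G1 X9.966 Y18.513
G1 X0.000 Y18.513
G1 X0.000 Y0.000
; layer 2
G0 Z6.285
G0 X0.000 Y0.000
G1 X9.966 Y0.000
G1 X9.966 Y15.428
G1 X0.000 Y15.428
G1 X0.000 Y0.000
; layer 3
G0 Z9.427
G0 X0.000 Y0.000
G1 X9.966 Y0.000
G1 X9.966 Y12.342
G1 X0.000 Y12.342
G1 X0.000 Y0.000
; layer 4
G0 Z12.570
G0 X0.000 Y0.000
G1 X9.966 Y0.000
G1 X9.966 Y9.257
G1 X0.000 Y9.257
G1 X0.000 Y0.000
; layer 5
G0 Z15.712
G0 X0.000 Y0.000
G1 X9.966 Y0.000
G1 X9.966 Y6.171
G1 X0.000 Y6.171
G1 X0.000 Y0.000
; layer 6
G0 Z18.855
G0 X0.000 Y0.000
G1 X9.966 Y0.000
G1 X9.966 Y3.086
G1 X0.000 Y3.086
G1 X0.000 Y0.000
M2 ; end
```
solid part
  facet normal 0.0000 0.0000 -1.0000
    outer loop
      vertex 9.966 21.599 0.000
      vertex 9.966 0.000 0.000
      vertex 0.000 0.000 0.000
    endloop
  endfacet
  facet normal 0.0000 0.0000 -1.0000
    outer loop
      vertex 0.000 21.599 0.000
      vertex 9.966 21.599 0.000
      vertex 0.000 0.000 0.000
    endloop
  endfacet
  facet normal 0.0000 -1.0000 0.0000
    outer loop
      vertex 0.000 0.000 0.000
      vertex 9.966 0.000 0.000
      vertex 9.966 0.000 21.997
    endloop
  endfacet
  facet normal 0.0000 -1.0000 0.0000
    outer loop
      vertex 0.000 0.000 0.000
      vertex 9.966 0.000 21.997
      vertex 0.000 0.000 21.997
    endloop
  endfacet
  facet normal 0.0000 0.7135 0.7006
    outer loop
      vertex 0.000 0.000 21.997
      vertex 9.966 0.000 21.997
      vertex 9.966 21.599 0.000
    endloop
  endfacet
  facet normal 0.0000 0.7135 0.7006
    outer loop
      vertex 0.000 0.000 21.997
      vertex 9.966 21.599 0.000
      vertex 0.000 21.599 0.000
    endloop
  endfacet
  facet normal -1.0000 0.0000 0.0000
    outer loop
      vertex 0.000 0.000 21.997
      vertex 0.000 21.599 0.000
      vertex 0.000 0.000 0.000
    endloop
  endfacet
  facet normal 1.0000 0.0000 0.0000
    outer loop
      vertex 9.966 0.000 0.000
      vertex 9.966 21.599 0.000
      vertex 9.966 0.000 21.997
    endloop
  endfacet
endsolid part

The G0 Z moves step by Δz≈3.142 mm. The G1 loops shrink linearly with z, so the solid tapers from its base footprint up to z≈22. Closing with a flat bottom cap and the tapered top and triangulating gives 8 facets — a wedge (ramp): 9.97 × 21.6 mm base, rising to 22 mm along the y=0 edge and sloping linearly to z=0 at y=21.6.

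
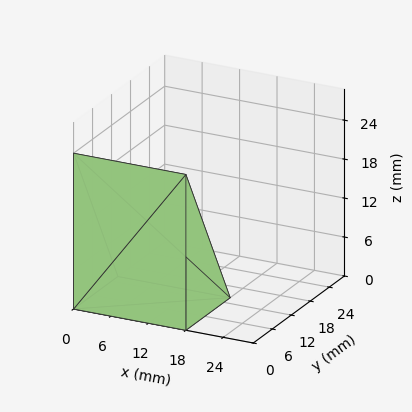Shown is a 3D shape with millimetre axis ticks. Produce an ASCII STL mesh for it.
Reading the render: the shape is a wedge (ramp): 18 × 14 mm base, rising to 24 mm along the y=0 edge and sloping linearly to z=0 at y=14 (dimensions read to the nearest mm from the axis ticks). For the STL, each face is triangulated and given an outward normal.

solid part
  facet normal 0.0000 0.0000 -1.0000
    outer loop
      vertex 18.00 14.00 0.00
      vertex 18.00 0.00 0.00
      vertex 0.00 0.00 0.00
    endloop
  endfacet
  facet normal 0.0000 0.0000 -1.0000
    outer loop
      vertex 0.00 14.00 0.00
      vertex 18.00 14.00 0.00
      vertex 0.00 0.00 0.00
    endloop
  endfacet
  facet normal 0.0000 -1.0000 0.0000
    outer loop
      vertex 0.00 0.00 0.00
      vertex 18.00 0.00 0.00
      vertex 18.00 0.00 24.00
    endloop
  endfacet
  facet normal 0.0000 -1.0000 0.0000
    outer loop
      vertex 0.00 0.00 0.00
      vertex 18.00 0.00 24.00
      vertex 0.00 0.00 24.00
    endloop
  endfacet
  facet normal 0.0000 0.8638 0.5039
    outer loop
      vertex 0.00 0.00 24.00
      vertex 18.00 0.00 24.00
      vertex 18.00 14.00 0.00
    endloop
  endfacet
  facet normal 0.0000 0.8638 0.5039
    outer loop
      vertex 0.00 0.00 24.00
      vertex 18.00 14.00 0.00
      vertex 0.00 14.00 0.00
    endloop
  endfacet
  facet normal -1.0000 0.0000 0.0000
    outer loop
      vertex 0.00 0.00 24.00
      vertex 0.00 14.00 0.00
      vertex 0.00 0.00 0.00
    endloop
  endfacet
  facet normal 1.0000 0.0000 0.0000
    outer loop
      vertex 18.00 0.00 0.00
      vertex 18.00 14.00 0.00
      vertex 18.00 0.00 24.00
    endloop
  endfacet
endsolid part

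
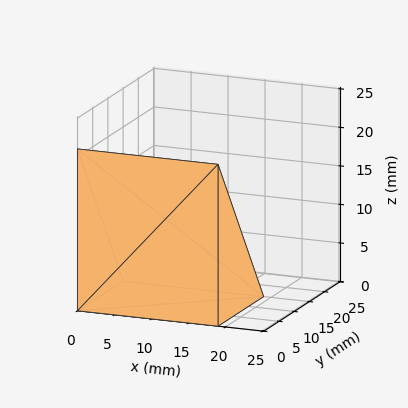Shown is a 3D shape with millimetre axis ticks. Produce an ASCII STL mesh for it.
Reading the render: the shape is a wedge (ramp): 19 × 15 mm base, rising to 21 mm along the y=0 edge and sloping linearly to z=0 at y=15 (dimensions read to the nearest mm from the axis ticks). For the STL, each face is triangulated and given an outward normal.

solid part
  facet normal 0.0000 0.0000 -1.0000
    outer loop
      vertex 19.00 15.00 0.00
      vertex 19.00 0.00 0.00
      vertex 0.00 0.00 0.00
    endloop
  endfacet
  facet normal 0.0000 0.0000 -1.0000
    outer loop
      vertex 0.00 15.00 0.00
      vertex 19.00 15.00 0.00
      vertex 0.00 0.00 0.00
    endloop
  endfacet
  facet normal 0.0000 -1.0000 0.0000
    outer loop
      vertex 0.00 0.00 0.00
      vertex 19.00 0.00 0.00
      vertex 19.00 0.00 21.00
    endloop
  endfacet
  facet normal 0.0000 -1.0000 0.0000
    outer loop
      vertex 0.00 0.00 0.00
      vertex 19.00 0.00 21.00
      vertex 0.00 0.00 21.00
    endloop
  endfacet
  facet normal 0.0000 0.8137 0.5812
    outer loop
      vertex 0.00 0.00 21.00
      vertex 19.00 0.00 21.00
      vertex 19.00 15.00 0.00
    endloop
  endfacet
  facet normal 0.0000 0.8137 0.5812
    outer loop
      vertex 0.00 0.00 21.00
      vertex 19.00 15.00 0.00
      vertex 0.00 15.00 0.00
    endloop
  endfacet
  facet normal -1.0000 0.0000 0.0000
    outer loop
      vertex 0.00 0.00 21.00
      vertex 0.00 15.00 0.00
      vertex 0.00 0.00 0.00
    endloop
  endfacet
  facet normal 1.0000 0.0000 0.0000
    outer loop
      vertex 19.00 0.00 0.00
      vertex 19.00 15.00 0.00
      vertex 19.00 0.00 21.00
    endloop
  endfacet
endsolid part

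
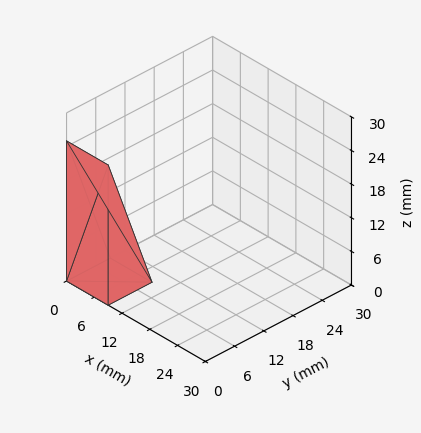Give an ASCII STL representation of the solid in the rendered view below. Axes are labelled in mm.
Reading the render: the shape is a wedge (ramp): 9 × 9 mm base, rising to 25 mm along the y=0 edge and sloping linearly to z=0 at y=9 (dimensions read to the nearest mm from the axis ticks). For the STL, each face is triangulated and given an outward normal.

solid part
  facet normal 0.0000 0.0000 -1.0000
    outer loop
      vertex 9.000 9.000 0.000
      vertex 9.000 0.000 0.000
      vertex 0.000 0.000 0.000
    endloop
  endfacet
  facet normal 0.0000 0.0000 -1.0000
    outer loop
      vertex 0.000 9.000 0.000
      vertex 9.000 9.000 0.000
      vertex 0.000 0.000 0.000
    endloop
  endfacet
  facet normal 0.0000 -1.0000 0.0000
    outer loop
      vertex 0.000 0.000 0.000
      vertex 9.000 0.000 0.000
      vertex 9.000 0.000 25.000
    endloop
  endfacet
  facet normal 0.0000 -1.0000 0.0000
    outer loop
      vertex 0.000 0.000 0.000
      vertex 9.000 0.000 25.000
      vertex 0.000 0.000 25.000
    endloop
  endfacet
  facet normal 0.0000 0.9409 0.3387
    outer loop
      vertex 0.000 0.000 25.000
      vertex 9.000 0.000 25.000
      vertex 9.000 9.000 0.000
    endloop
  endfacet
  facet normal 0.0000 0.9409 0.3387
    outer loop
      vertex 0.000 0.000 25.000
      vertex 9.000 9.000 0.000
      vertex 0.000 9.000 0.000
    endloop
  endfacet
  facet normal -1.0000 0.0000 0.0000
    outer loop
      vertex 0.000 0.000 25.000
      vertex 0.000 9.000 0.000
      vertex 0.000 0.000 0.000
    endloop
  endfacet
  facet normal 1.0000 0.0000 0.0000
    outer loop
      vertex 9.000 0.000 0.000
      vertex 9.000 9.000 0.000
      vertex 9.000 0.000 25.000
    endloop
  endfacet
endsolid part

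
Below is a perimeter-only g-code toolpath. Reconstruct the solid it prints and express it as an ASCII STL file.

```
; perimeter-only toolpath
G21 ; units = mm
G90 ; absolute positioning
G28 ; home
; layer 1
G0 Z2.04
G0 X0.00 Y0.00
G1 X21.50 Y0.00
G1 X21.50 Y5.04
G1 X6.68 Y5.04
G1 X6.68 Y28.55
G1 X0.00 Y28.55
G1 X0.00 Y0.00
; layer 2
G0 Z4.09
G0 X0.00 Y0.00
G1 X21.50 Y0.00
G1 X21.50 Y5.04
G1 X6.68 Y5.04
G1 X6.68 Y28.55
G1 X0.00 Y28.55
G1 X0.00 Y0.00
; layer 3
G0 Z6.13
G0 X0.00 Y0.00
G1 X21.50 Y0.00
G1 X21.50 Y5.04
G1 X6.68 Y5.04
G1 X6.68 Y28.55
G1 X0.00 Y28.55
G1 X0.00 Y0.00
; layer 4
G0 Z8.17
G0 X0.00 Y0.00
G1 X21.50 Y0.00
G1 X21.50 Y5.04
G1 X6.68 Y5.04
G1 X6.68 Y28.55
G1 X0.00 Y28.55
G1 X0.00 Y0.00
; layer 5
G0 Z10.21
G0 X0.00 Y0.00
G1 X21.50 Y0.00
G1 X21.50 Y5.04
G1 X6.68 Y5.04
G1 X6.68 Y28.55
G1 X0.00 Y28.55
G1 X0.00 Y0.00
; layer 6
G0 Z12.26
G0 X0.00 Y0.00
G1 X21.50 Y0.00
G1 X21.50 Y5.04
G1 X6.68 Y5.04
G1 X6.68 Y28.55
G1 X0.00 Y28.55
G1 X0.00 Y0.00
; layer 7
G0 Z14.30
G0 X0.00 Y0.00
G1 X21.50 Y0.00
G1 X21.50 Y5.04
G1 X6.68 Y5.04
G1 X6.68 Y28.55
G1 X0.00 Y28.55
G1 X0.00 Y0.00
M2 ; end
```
solid part
  facet normal 0.0000 0.0000 -1.0000
    outer loop
      vertex 21.50 5.04 0.00
      vertex 21.50 0.00 0.00
      vertex 0.00 0.00 0.00
    endloop
  endfacet
  facet normal 0.0000 0.0000 -1.0000
    outer loop
      vertex 6.68 5.04 0.00
      vertex 21.50 5.04 0.00
      vertex 0.00 0.00 0.00
    endloop
  endfacet
  facet normal 0.0000 0.0000 -1.0000
    outer loop
      vertex 6.68 28.55 0.00
      vertex 6.68 5.04 0.00
      vertex 0.00 0.00 0.00
    endloop
  endfacet
  facet normal 0.0000 0.0000 -1.0000
    outer loop
      vertex 0.00 28.55 0.00
      vertex 6.68 28.55 0.00
      vertex 0.00 0.00 0.00
    endloop
  endfacet
  facet normal 0.0000 0.0000 1.0000
    outer loop
      vertex 0.00 0.00 14.30
      vertex 21.50 0.00 14.30
      vertex 21.50 5.04 14.30
    endloop
  endfacet
  facet normal 0.0000 0.0000 1.0000
    outer loop
      vertex 0.00 0.00 14.30
      vertex 21.50 5.04 14.30
      vertex 6.68 5.04 14.30
    endloop
  endfacet
  facet normal 0.0000 0.0000 1.0000
    outer loop
      vertex 0.00 0.00 14.30
      vertex 6.68 5.04 14.30
      vertex 6.68 28.55 14.30
    endloop
  endfacet
  facet normal 0.0000 0.0000 1.0000
    outer loop
      vertex 0.00 0.00 14.30
      vertex 6.68 28.55 14.30
      vertex 0.00 28.55 14.30
    endloop
  endfacet
  facet normal 0.0000 -1.0000 0.0000
    outer loop
      vertex 0.00 0.00 0.00
      vertex 21.50 0.00 0.00
      vertex 21.50 0.00 14.30
    endloop
  endfacet
  facet normal 0.0000 -1.0000 0.0000
    outer loop
      vertex 0.00 0.00 0.00
      vertex 21.50 0.00 14.30
      vertex 0.00 0.00 14.30
    endloop
  endfacet
  facet normal 1.0000 0.0000 0.0000
    outer loop
      vertex 21.50 0.00 0.00
      vertex 21.50 5.04 0.00
      vertex 21.50 5.04 14.30
    endloop
  endfacet
  facet normal 1.0000 0.0000 0.0000
    outer loop
      vertex 21.50 0.00 0.00
      vertex 21.50 5.04 14.30
      vertex 21.50 0.00 14.30
    endloop
  endfacet
  facet normal 0.0000 1.0000 0.0000
    outer loop
      vertex 21.50 5.04 0.00
      vertex 6.68 5.04 0.00
      vertex 6.68 5.04 14.30
    endloop
  endfacet
  facet normal 0.0000 1.0000 0.0000
    outer loop
      vertex 21.50 5.04 0.00
      vertex 6.68 5.04 14.30
      vertex 21.50 5.04 14.30
    endloop
  endfacet
  facet normal 1.0000 0.0000 0.0000
    outer loop
      vertex 6.68 5.04 0.00
      vertex 6.68 28.55 0.00
      vertex 6.68 28.55 14.30
    endloop
  endfacet
  facet normal 1.0000 0.0000 0.0000
    outer loop
      vertex 6.68 5.04 0.00
      vertex 6.68 28.55 14.30
      vertex 6.68 5.04 14.30
    endloop
  endfacet
  facet normal 0.0000 1.0000 0.0000
    outer loop
      vertex 6.68 28.55 0.00
      vertex 0.00 28.55 0.00
      vertex 0.00 28.55 14.30
    endloop
  endfacet
  facet normal 0.0000 1.0000 0.0000
    outer loop
      vertex 6.68 28.55 0.00
      vertex 0.00 28.55 14.30
      vertex 6.68 28.55 14.30
    endloop
  endfacet
  facet normal -1.0000 0.0000 0.0000
    outer loop
      vertex 0.00 28.55 0.00
      vertex 0.00 0.00 0.00
      vertex 0.00 0.00 14.30
    endloop
  endfacet
  facet normal -1.0000 0.0000 0.0000
    outer loop
      vertex 0.00 28.55 0.00
      vertex 0.00 0.00 14.30
      vertex 0.00 28.55 14.30
    endloop
  endfacet
endsolid part

The G0 Z moves step by Δz≈2.04 mm. Every layer's G1 loop is the same polygon, so the solid is a straight extrusion of it from z=0 to z≈14.3. Closing with flat bottom and top caps and triangulating gives 20 facets — an L-shaped prism: outer 21.5 × 28.6 mm, arm thicknesses ≈ 5.04 mm (horizontal) and 6.68 mm (vertical), extruded 14.3 mm in z.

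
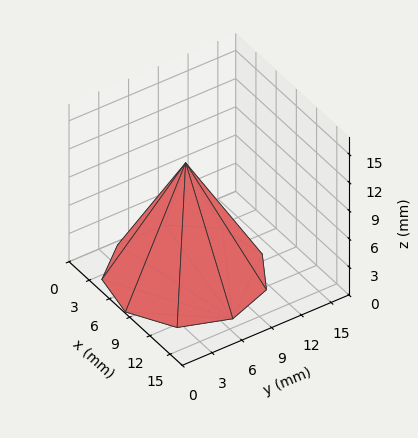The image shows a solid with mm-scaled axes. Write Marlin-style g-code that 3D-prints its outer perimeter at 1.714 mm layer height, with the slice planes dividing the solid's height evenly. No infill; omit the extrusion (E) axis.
Reading the render: the shape is a regular 9-sided pyramid, base circumscribed radius ≈ 7 mm, apex at z ≈ 12 mm (dimensions read to the nearest mm from the axis ticks). For the g-code, the solid's height is divided into equal slices at the stated Δz and each level perimeter traced with G1 moves after a G0 lift.

; perimeter-only toolpath
G21 ; units = mm
G90 ; absolute positioning
G28 ; home
; layer 1
G0 Z1.714
G0 X13.000 Y7.000
G1 X11.596 Y10.857
G1 X8.042 Y12.909
G1 X4.000 Y12.196
G1 X1.362 Y9.052
G1 X1.362 Y4.948
G1 X4.000 Y1.804
G1 X8.042 Y1.091
G1 X11.596 Y3.143
G1 X13.000 Y7.000
; layer 2
G0 Z3.429
G0 X12.000 Y7.000
G1 X10.830 Y10.214
G1 X7.869 Y11.924
G1 X4.500 Y11.330
G1 X2.301 Y8.710
G1 X2.301 Y5.290
G1 X4.500 Y2.670
G1 X7.869 Y2.076
G1 X10.830 Y3.786
G1 X12.000 Y7.000
; layer 3
G0 Z5.143
G0 X11.000 Y7.000
G1 X10.064 Y9.571
G1 X7.695 Y10.939
G1 X5.000 Y10.464
G1 X3.241 Y8.368
G1 X3.241 Y5.632
G1 X5.000 Y3.536
G1 X7.695 Y3.061
G1 X10.064 Y4.429
G1 X11.000 Y7.000
; layer 4
G0 Z6.857
G0 X10.000 Y7.000
G1 X9.298 Y8.929
G1 X7.521 Y9.955
G1 X5.500 Y9.598
G1 X4.181 Y8.026
G1 X4.181 Y5.974
G1 X5.500 Y4.402
G1 X7.521 Y4.045
G1 X9.298 Y5.071
G1 X10.000 Y7.000
; layer 5
G0 Z8.571
G0 X9.000 Y7.000
G1 X8.532 Y8.286
G1 X7.347 Y8.970
G1 X6.000 Y8.732
G1 X5.121 Y7.684
G1 X5.121 Y6.316
G1 X6.000 Y5.268
G1 X7.347 Y5.030
G1 X8.532 Y5.714
G1 X9.000 Y7.000
; layer 6
G0 Z10.286
G0 X8.000 Y7.000
G1 X7.766 Y7.643
G1 X7.174 Y7.985
G1 X6.500 Y7.866
G1 X6.060 Y7.342
G1 X6.060 Y6.658
G1 X6.500 Y6.134
G1 X7.174 Y6.015
G1 X7.766 Y6.357
G1 X8.000 Y7.000
M2 ; end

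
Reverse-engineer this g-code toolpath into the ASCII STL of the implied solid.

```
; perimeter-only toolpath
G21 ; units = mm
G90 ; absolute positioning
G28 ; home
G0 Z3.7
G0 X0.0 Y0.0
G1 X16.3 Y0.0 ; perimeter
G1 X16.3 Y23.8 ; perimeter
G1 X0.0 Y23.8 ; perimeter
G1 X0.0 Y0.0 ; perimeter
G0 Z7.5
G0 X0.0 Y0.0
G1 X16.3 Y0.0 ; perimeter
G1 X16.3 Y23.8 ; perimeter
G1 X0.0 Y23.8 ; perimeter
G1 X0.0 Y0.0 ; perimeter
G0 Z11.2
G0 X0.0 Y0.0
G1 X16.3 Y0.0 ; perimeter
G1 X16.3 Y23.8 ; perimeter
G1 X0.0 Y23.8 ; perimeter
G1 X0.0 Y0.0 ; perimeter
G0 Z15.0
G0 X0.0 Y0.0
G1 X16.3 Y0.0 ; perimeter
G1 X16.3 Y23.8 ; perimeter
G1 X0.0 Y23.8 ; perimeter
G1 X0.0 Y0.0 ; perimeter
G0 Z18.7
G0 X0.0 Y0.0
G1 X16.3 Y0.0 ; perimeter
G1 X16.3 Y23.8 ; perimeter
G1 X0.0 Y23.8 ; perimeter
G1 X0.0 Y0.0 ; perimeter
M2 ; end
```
solid part
  facet normal 0.0000 0.0000 -1.0000
    outer loop
      vertex 16.3 23.8 0.0
      vertex 16.3 0.0 0.0
      vertex 0.0 0.0 0.0
    endloop
  endfacet
  facet normal 0.0000 0.0000 -1.0000
    outer loop
      vertex 0.0 23.8 0.0
      vertex 16.3 23.8 0.0
      vertex 0.0 0.0 0.0
    endloop
  endfacet
  facet normal 0.0000 0.0000 1.0000
    outer loop
      vertex 0.0 0.0 18.7
      vertex 16.3 0.0 18.7
      vertex 16.3 23.8 18.7
    endloop
  endfacet
  facet normal 0.0000 0.0000 1.0000
    outer loop
      vertex 0.0 0.0 18.7
      vertex 16.3 23.8 18.7
      vertex 0.0 23.8 18.7
    endloop
  endfacet
  facet normal 0.0000 -1.0000 0.0000
    outer loop
      vertex 0.0 0.0 0.0
      vertex 16.3 0.0 0.0
      vertex 16.3 0.0 18.7
    endloop
  endfacet
  facet normal 0.0000 -1.0000 0.0000
    outer loop
      vertex 0.0 0.0 0.0
      vertex 16.3 0.0 18.7
      vertex 0.0 0.0 18.7
    endloop
  endfacet
  facet normal 0.0000 1.0000 0.0000
    outer loop
      vertex 16.3 23.8 18.7
      vertex 16.3 23.8 0.0
      vertex 0.0 23.8 0.0
    endloop
  endfacet
  facet normal 0.0000 1.0000 0.0000
    outer loop
      vertex 0.0 23.8 18.7
      vertex 16.3 23.8 18.7
      vertex 0.0 23.8 0.0
    endloop
  endfacet
  facet normal -1.0000 0.0000 0.0000
    outer loop
      vertex 0.0 23.8 18.7
      vertex 0.0 23.8 0.0
      vertex 0.0 0.0 0.0
    endloop
  endfacet
  facet normal -1.0000 0.0000 0.0000
    outer loop
      vertex 0.0 0.0 18.7
      vertex 0.0 23.8 18.7
      vertex 0.0 0.0 0.0
    endloop
  endfacet
  facet normal 1.0000 0.0000 0.0000
    outer loop
      vertex 16.3 0.0 0.0
      vertex 16.3 23.8 0.0
      vertex 16.3 23.8 18.7
    endloop
  endfacet
  facet normal 1.0000 0.0000 0.0000
    outer loop
      vertex 16.3 0.0 0.0
      vertex 16.3 23.8 18.7
      vertex 16.3 0.0 18.7
    endloop
  endfacet
endsolid part

The G0 Z moves step by Δz≈3.7 mm. Every layer's G1 loop is the same polygon, so the solid is a straight extrusion of it from z=0 to z≈18.7. Closing with flat bottom and top caps and triangulating gives 12 facets — a rectangular box, roughly 16.3 × 23.8 mm footprint and 18.7 mm tall.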